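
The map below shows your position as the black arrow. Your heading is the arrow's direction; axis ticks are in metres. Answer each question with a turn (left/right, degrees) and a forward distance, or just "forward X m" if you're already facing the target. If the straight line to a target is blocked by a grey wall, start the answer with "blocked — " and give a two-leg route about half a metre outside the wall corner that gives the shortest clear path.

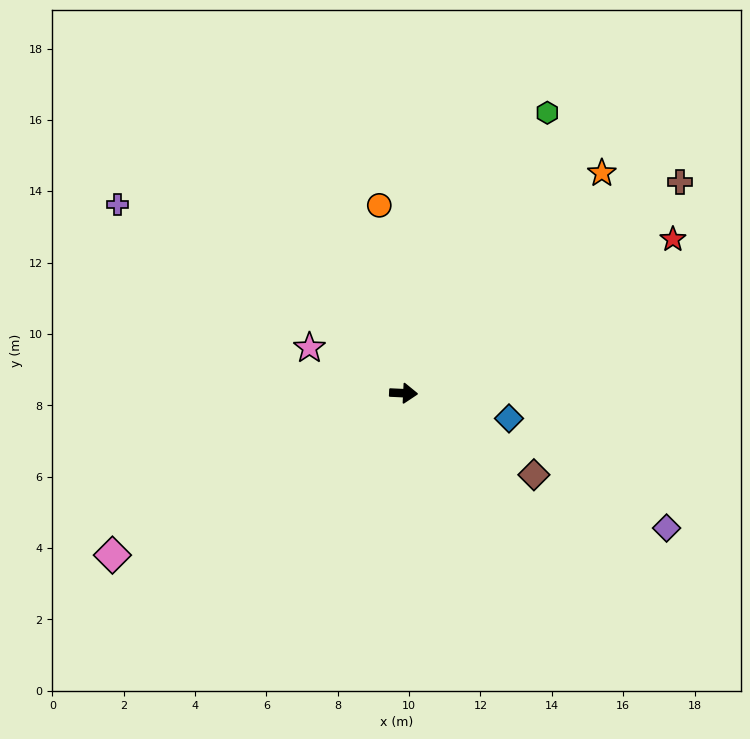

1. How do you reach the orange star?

turn left 51°, forward 8.3 m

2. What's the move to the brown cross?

turn left 40°, forward 9.8 m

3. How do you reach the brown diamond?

turn right 29°, forward 4.3 m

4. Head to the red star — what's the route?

turn left 33°, forward 8.7 m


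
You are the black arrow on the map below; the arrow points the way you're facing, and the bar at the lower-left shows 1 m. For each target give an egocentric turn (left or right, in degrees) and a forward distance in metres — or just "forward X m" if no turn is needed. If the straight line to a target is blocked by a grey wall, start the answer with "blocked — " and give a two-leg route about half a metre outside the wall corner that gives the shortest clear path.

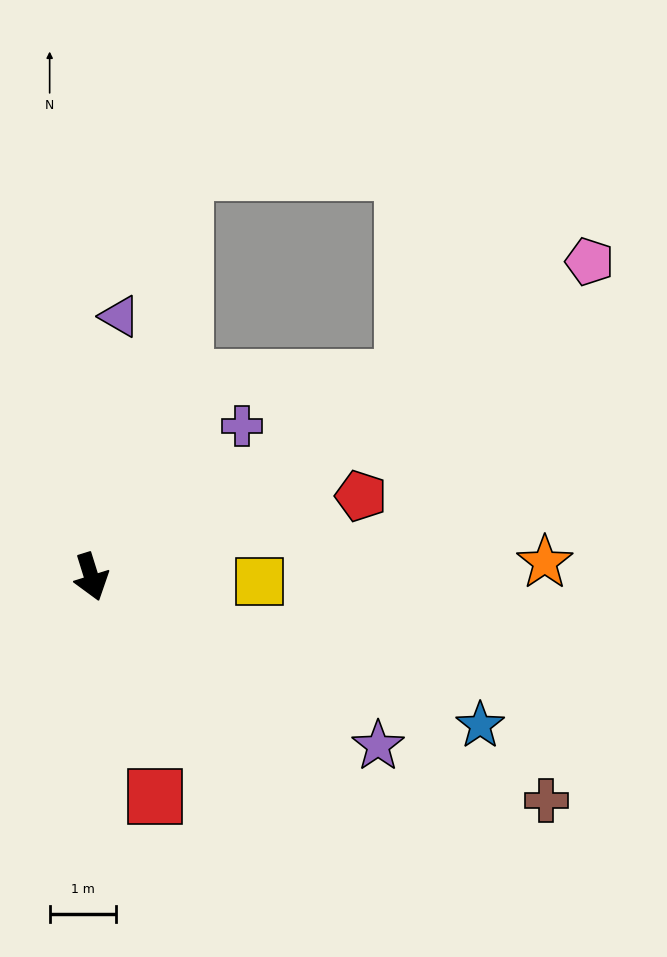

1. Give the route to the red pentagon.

turn left 89°, forward 4.2 m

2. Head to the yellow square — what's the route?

turn left 71°, forward 2.5 m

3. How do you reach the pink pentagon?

turn left 105°, forward 8.9 m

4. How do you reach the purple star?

turn left 42°, forward 5.0 m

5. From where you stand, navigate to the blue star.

turn left 52°, forward 6.3 m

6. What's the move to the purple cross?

turn left 118°, forward 3.2 m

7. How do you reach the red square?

forward 3.4 m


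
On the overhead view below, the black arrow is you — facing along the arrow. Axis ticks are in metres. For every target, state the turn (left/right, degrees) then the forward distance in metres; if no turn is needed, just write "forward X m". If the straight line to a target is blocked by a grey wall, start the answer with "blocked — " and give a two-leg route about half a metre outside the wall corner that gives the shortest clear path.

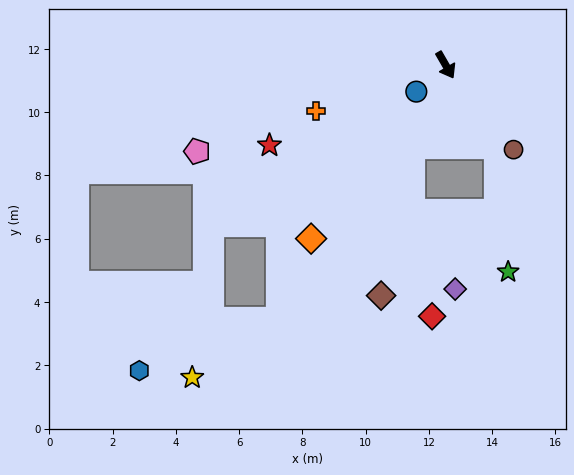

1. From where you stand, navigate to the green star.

blocked — turn left 3°, forward 3.0 m, then turn right 28°, forward 4.0 m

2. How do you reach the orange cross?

turn right 101°, forward 4.3 m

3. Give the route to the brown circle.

turn left 9°, forward 3.4 m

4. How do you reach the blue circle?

turn right 78°, forward 1.3 m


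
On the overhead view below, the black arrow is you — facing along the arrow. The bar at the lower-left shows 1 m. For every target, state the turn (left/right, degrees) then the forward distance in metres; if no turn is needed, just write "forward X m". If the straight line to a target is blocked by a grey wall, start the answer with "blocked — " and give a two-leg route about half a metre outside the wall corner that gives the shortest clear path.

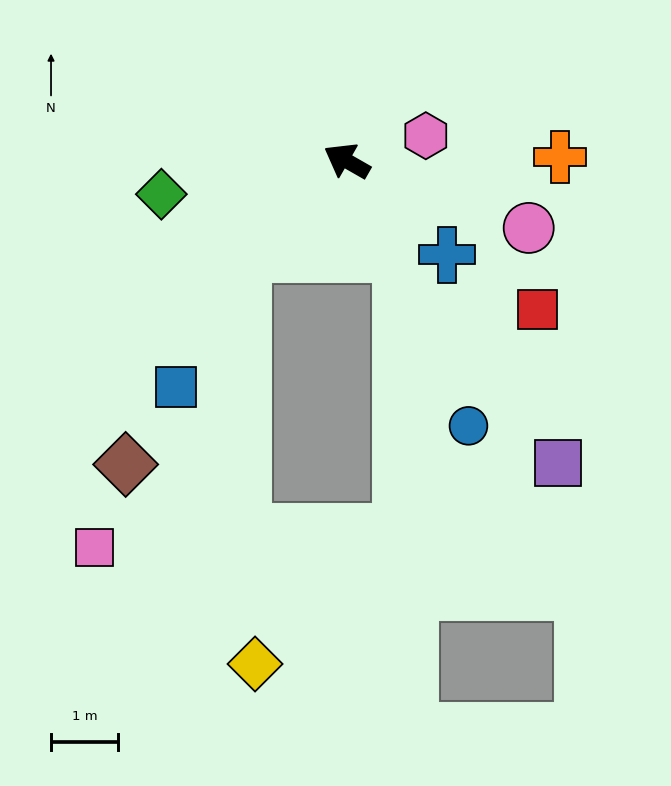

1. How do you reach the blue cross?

turn left 167°, forward 2.0 m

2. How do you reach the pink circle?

turn right 170°, forward 2.9 m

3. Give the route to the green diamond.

turn left 40°, forward 2.8 m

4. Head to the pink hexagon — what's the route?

turn right 133°, forward 1.2 m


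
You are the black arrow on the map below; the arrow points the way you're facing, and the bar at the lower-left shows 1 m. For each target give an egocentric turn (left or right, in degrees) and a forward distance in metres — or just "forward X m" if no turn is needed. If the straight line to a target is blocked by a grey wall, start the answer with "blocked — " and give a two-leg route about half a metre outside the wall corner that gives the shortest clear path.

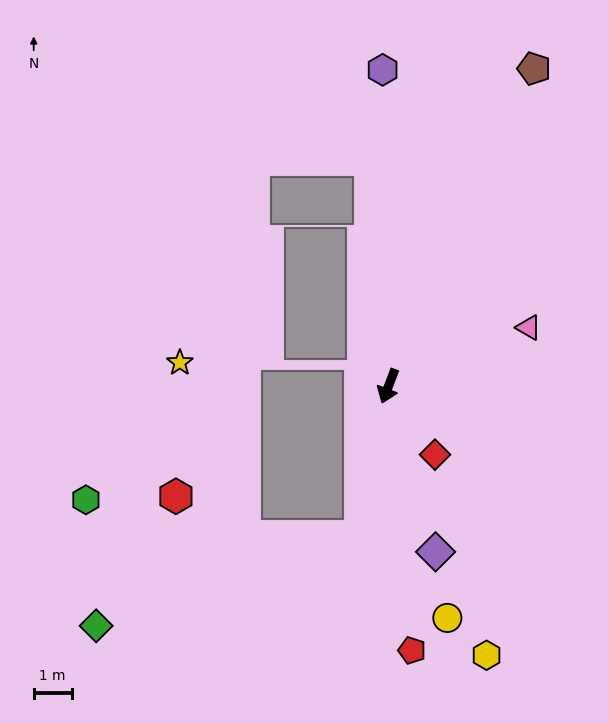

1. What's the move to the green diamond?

blocked — turn left 10°, forward 4.0 m, then turn right 60°, forward 7.3 m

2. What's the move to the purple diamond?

turn left 37°, forward 4.5 m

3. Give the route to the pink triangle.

turn left 134°, forward 4.0 m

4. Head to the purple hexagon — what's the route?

turn right 158°, forward 8.3 m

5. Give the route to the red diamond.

turn left 55°, forward 2.2 m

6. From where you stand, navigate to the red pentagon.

turn left 26°, forward 7.0 m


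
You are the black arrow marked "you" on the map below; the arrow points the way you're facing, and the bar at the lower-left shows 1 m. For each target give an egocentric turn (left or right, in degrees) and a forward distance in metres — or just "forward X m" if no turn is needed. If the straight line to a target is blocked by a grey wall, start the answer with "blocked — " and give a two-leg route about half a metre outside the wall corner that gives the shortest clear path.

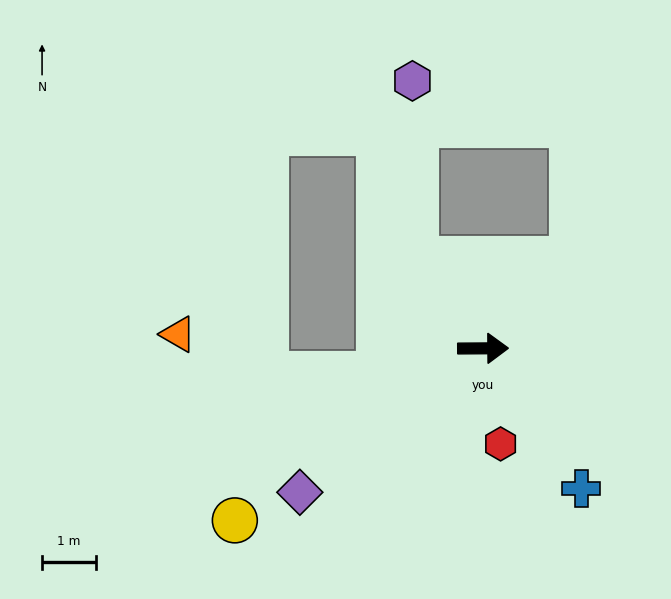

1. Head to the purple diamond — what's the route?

turn right 142°, forward 4.3 m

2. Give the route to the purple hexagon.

blocked — turn left 127°, forward 2.1 m, then turn right 36°, forward 3.3 m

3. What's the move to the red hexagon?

turn right 80°, forward 1.8 m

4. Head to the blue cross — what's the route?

turn right 55°, forward 3.2 m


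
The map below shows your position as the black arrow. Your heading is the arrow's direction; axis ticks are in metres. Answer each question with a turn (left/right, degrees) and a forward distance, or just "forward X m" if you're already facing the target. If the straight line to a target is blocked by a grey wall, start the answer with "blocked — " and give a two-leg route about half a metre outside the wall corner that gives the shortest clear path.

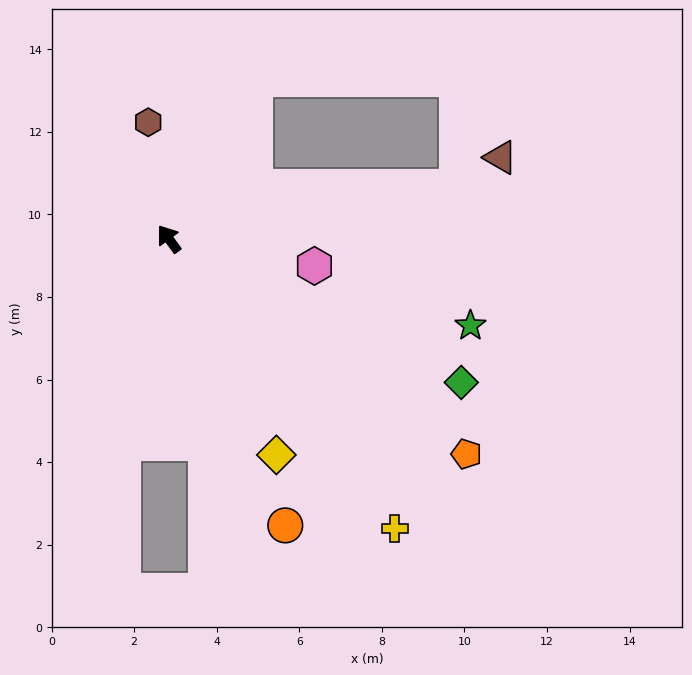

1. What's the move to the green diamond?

turn right 152°, forward 7.9 m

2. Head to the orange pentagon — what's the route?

turn right 162°, forward 8.9 m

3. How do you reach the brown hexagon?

turn right 26°, forward 2.9 m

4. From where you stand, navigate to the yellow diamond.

turn left 170°, forward 5.8 m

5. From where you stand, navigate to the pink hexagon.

turn right 137°, forward 3.6 m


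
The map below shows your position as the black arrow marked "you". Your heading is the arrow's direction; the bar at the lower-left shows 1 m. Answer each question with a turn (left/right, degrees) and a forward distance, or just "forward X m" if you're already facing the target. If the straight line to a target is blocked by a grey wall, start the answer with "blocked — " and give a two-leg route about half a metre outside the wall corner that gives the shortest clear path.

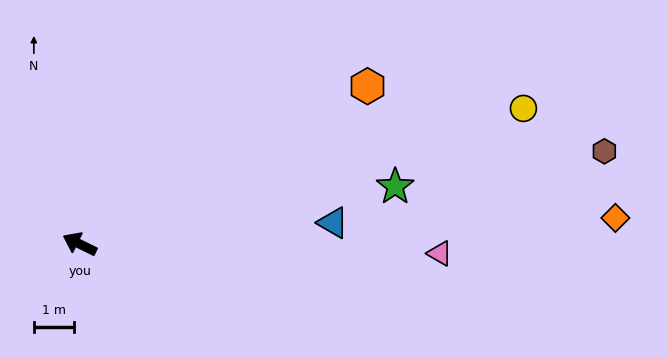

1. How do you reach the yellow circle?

turn right 137°, forward 11.7 m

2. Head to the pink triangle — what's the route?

turn right 155°, forward 9.1 m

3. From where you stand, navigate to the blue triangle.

turn right 149°, forward 6.4 m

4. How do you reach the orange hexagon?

turn right 125°, forward 8.3 m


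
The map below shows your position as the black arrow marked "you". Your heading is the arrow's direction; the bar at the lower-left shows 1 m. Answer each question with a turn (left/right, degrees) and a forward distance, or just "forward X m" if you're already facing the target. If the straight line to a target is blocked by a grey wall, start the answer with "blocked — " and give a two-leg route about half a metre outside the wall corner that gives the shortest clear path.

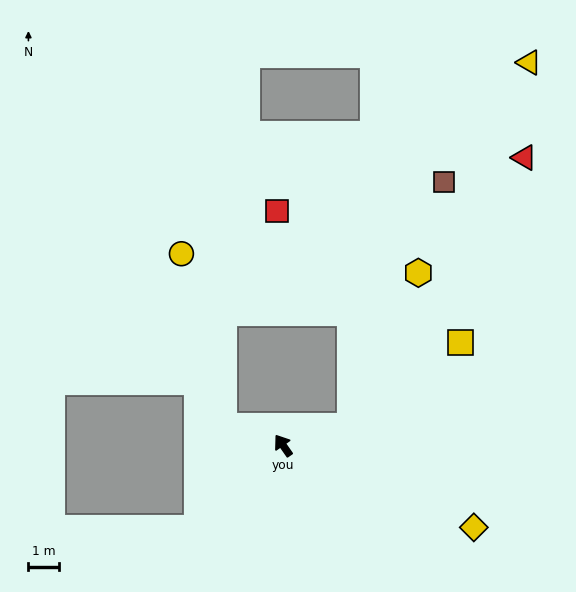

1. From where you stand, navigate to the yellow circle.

blocked — turn left 37°, forward 2.0 m, then turn right 58°, forward 5.7 m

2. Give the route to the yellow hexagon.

blocked — turn right 108°, forward 2.2 m, then turn left 49°, forward 5.4 m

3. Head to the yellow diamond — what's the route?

turn right 148°, forward 6.7 m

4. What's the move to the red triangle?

blocked — turn right 108°, forward 2.2 m, then turn left 40°, forward 10.3 m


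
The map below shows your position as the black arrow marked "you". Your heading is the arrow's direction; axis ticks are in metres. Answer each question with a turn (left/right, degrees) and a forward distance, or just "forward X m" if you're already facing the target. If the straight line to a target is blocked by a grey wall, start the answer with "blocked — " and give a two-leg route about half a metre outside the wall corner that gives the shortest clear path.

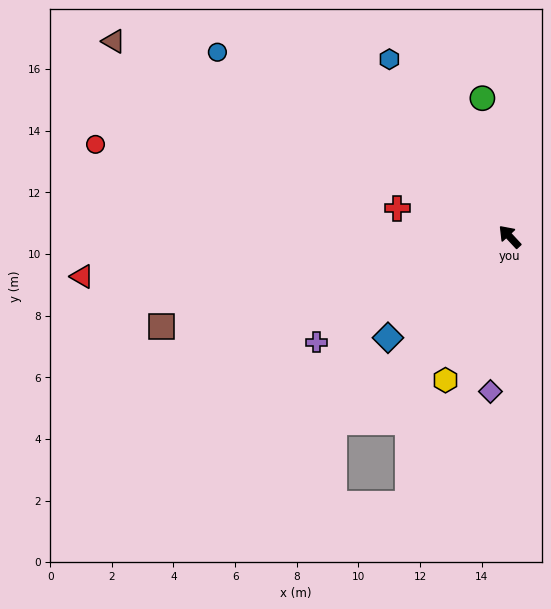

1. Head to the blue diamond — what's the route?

turn left 87°, forward 5.1 m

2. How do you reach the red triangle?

turn left 52°, forward 13.9 m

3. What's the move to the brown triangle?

turn left 21°, forward 14.3 m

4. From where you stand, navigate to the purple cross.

turn left 76°, forward 7.1 m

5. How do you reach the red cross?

turn left 33°, forward 3.8 m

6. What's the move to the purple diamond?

turn left 130°, forward 5.1 m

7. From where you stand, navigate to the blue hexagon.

turn right 9°, forward 7.0 m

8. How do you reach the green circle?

turn right 32°, forward 4.6 m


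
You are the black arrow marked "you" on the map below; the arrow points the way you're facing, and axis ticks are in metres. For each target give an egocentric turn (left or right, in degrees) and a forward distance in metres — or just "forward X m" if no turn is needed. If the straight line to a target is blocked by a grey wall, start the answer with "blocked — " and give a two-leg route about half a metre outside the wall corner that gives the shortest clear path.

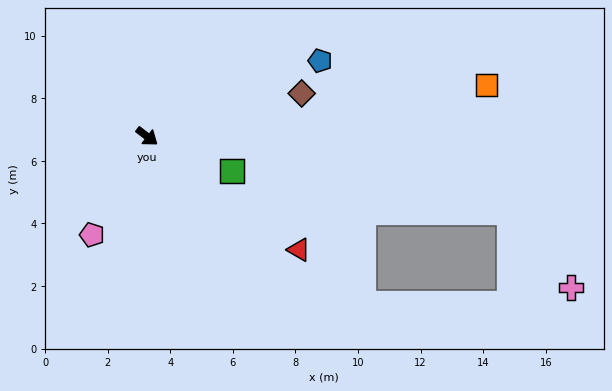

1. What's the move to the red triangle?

forward 6.1 m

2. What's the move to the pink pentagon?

turn right 82°, forward 3.6 m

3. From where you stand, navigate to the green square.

turn left 15°, forward 2.9 m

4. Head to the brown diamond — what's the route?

turn left 53°, forward 5.1 m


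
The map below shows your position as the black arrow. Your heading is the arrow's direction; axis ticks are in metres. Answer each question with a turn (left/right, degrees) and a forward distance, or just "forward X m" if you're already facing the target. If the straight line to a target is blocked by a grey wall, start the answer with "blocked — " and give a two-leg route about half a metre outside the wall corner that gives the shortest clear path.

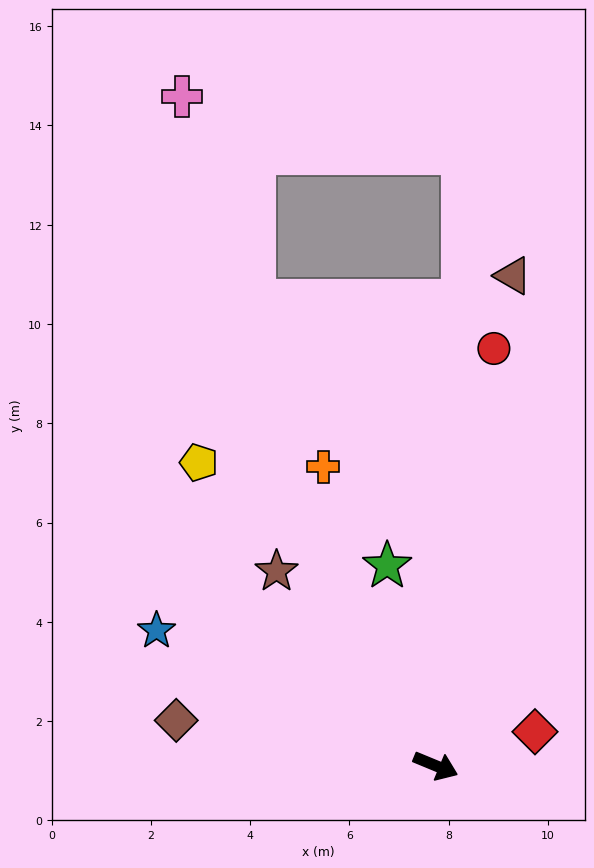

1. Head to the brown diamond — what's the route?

turn right 167°, forward 5.3 m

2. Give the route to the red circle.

turn left 105°, forward 8.5 m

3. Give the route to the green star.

turn left 126°, forward 4.1 m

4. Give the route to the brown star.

turn left 152°, forward 5.1 m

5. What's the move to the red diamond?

turn left 41°, forward 2.1 m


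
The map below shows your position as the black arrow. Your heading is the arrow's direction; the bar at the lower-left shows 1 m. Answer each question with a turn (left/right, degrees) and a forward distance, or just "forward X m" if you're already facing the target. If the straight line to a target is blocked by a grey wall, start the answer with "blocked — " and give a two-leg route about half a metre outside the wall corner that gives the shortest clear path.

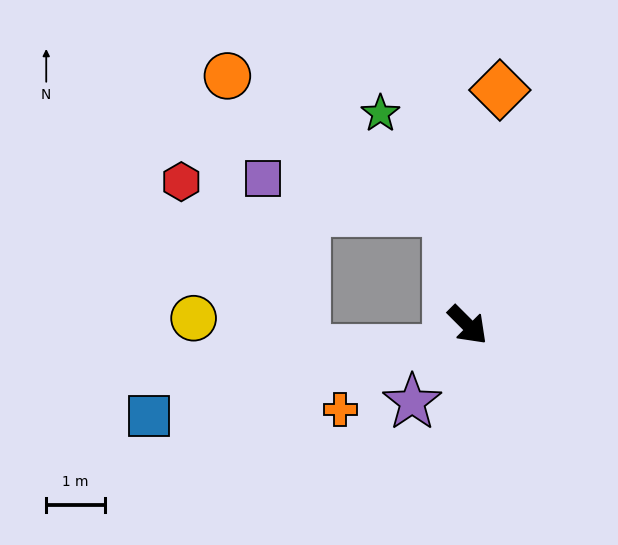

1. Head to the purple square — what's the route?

blocked — turn left 145°, forward 2.0 m, then turn left 70°, forward 3.2 m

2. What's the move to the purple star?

turn right 81°, forward 1.6 m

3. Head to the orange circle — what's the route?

blocked — turn left 145°, forward 2.0 m, then turn left 48°, forward 4.4 m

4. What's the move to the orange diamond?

turn left 127°, forward 4.0 m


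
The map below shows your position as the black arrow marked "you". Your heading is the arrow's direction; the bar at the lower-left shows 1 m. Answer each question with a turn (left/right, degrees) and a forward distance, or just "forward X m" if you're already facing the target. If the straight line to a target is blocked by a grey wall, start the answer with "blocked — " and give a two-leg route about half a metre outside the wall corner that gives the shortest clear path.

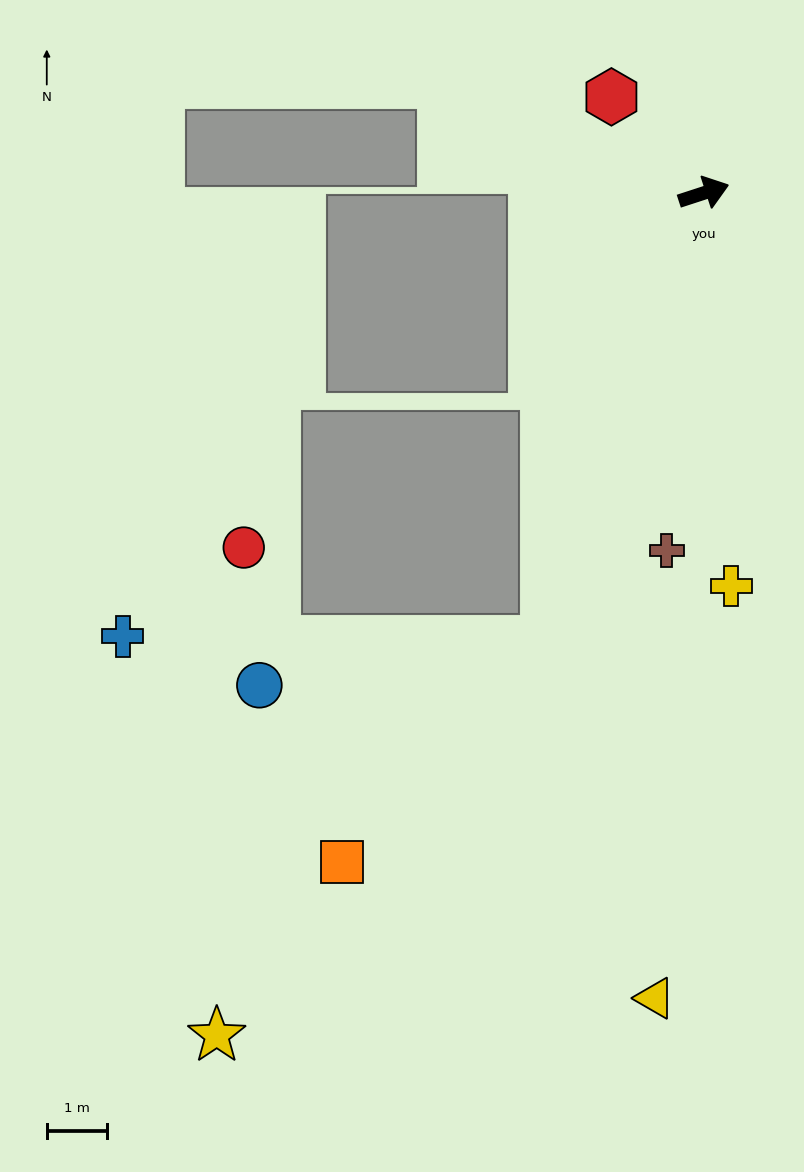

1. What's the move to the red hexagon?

turn left 116°, forward 2.2 m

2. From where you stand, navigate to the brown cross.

turn right 114°, forward 6.0 m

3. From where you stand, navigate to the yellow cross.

turn right 104°, forward 6.6 m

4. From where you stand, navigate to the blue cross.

blocked — turn right 128°, forward 7.9 m, then turn right 71°, forward 7.0 m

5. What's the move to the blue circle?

blocked — turn right 128°, forward 7.9 m, then turn right 61°, forward 4.8 m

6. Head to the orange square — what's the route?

blocked — turn right 128°, forward 7.9 m, then turn right 23°, forward 5.0 m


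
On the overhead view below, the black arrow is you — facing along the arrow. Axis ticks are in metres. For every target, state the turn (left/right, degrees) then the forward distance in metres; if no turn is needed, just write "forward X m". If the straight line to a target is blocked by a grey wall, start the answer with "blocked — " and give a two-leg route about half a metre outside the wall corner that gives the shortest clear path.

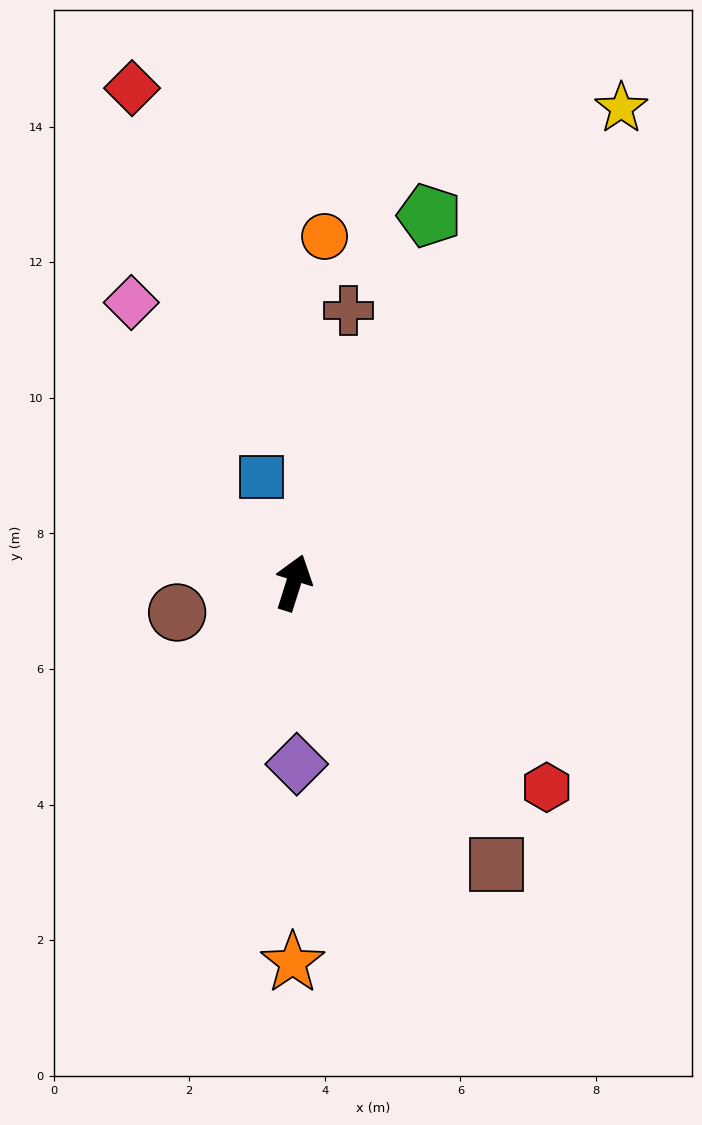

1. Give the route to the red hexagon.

turn right 111°, forward 4.8 m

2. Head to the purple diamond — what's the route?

turn right 161°, forward 2.7 m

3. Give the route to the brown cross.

turn left 6°, forward 4.1 m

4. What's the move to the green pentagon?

turn right 3°, forward 5.8 m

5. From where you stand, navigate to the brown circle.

turn left 122°, forward 1.8 m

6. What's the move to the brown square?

turn right 127°, forward 5.1 m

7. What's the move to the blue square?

turn left 34°, forward 1.6 m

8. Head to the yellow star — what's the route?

turn right 17°, forward 8.5 m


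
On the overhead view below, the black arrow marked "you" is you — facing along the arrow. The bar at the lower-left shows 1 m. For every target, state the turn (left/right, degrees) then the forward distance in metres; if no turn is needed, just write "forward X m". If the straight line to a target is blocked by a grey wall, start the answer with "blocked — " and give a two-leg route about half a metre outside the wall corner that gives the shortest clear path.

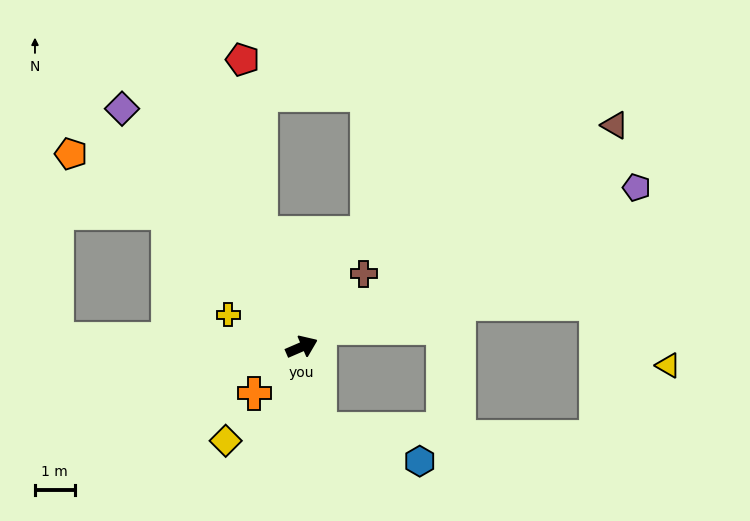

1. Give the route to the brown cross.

turn left 26°, forward 2.4 m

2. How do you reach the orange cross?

turn right 159°, forward 1.7 m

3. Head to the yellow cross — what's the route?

turn left 133°, forward 2.0 m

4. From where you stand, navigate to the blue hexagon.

blocked — turn right 101°, forward 2.1 m, then turn left 60°, forward 2.6 m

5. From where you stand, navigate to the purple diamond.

turn left 104°, forward 7.5 m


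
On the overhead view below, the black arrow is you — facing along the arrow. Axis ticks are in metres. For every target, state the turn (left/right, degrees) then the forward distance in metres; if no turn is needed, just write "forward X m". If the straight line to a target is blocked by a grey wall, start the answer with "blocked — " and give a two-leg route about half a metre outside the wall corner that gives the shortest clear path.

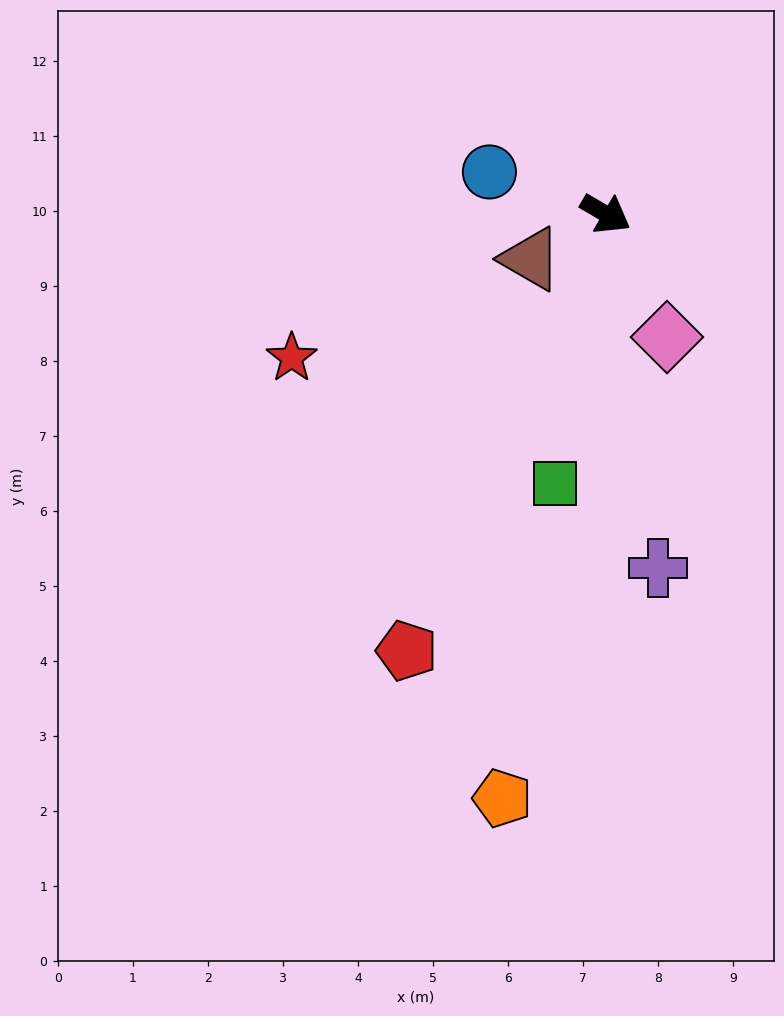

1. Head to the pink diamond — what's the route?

turn right 33°, forward 1.8 m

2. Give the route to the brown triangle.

turn right 119°, forward 1.2 m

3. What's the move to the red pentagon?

turn right 84°, forward 6.4 m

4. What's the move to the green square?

turn right 70°, forward 3.7 m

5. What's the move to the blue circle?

turn right 170°, forward 1.7 m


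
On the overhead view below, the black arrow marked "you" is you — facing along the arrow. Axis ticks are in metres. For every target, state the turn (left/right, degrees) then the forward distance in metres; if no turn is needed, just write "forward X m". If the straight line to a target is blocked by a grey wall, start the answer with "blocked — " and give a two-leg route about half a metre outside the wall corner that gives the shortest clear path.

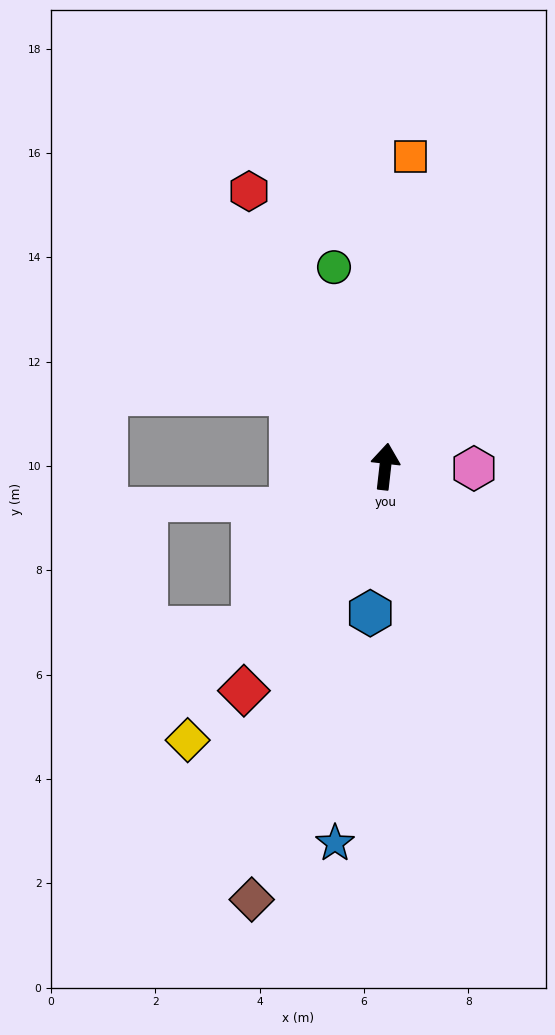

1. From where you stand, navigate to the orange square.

forward 6.0 m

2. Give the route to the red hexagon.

turn left 33°, forward 5.9 m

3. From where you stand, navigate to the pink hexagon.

turn right 85°, forward 1.7 m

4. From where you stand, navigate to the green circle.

turn left 21°, forward 3.9 m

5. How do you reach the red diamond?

turn left 154°, forward 5.1 m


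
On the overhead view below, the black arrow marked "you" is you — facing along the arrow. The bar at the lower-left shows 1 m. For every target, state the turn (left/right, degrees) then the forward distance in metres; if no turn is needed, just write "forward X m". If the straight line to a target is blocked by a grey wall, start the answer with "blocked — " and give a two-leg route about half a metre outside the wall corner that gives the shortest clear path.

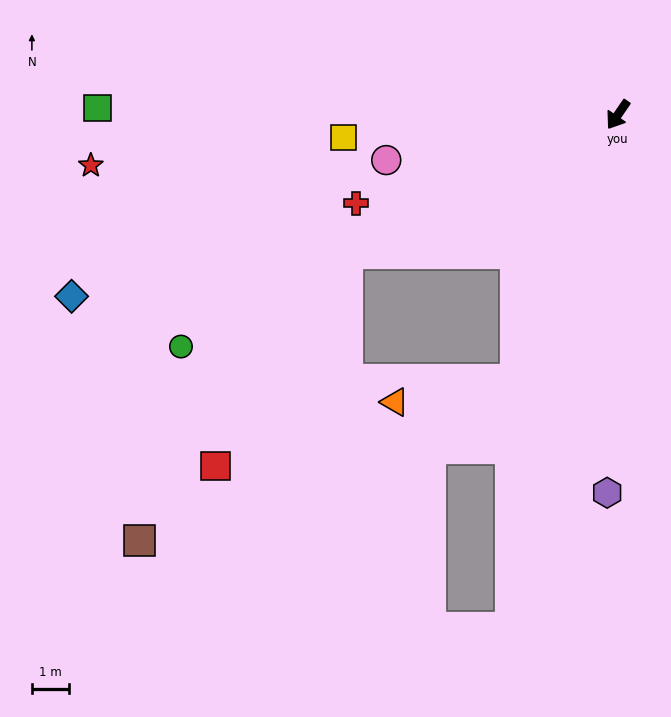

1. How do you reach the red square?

blocked — turn right 29°, forward 8.1 m, then turn left 32°, forward 6.7 m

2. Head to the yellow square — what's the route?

turn right 51°, forward 7.4 m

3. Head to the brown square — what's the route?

blocked — turn left 13°, forward 7.6 m, then turn right 45°, forward 10.9 m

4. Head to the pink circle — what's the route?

turn right 44°, forward 6.3 m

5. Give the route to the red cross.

turn right 37°, forward 7.4 m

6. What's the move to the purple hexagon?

turn left 33°, forward 10.1 m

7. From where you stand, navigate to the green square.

turn right 56°, forward 13.9 m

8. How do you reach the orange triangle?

blocked — turn left 13°, forward 7.6 m, then turn right 58°, forward 3.3 m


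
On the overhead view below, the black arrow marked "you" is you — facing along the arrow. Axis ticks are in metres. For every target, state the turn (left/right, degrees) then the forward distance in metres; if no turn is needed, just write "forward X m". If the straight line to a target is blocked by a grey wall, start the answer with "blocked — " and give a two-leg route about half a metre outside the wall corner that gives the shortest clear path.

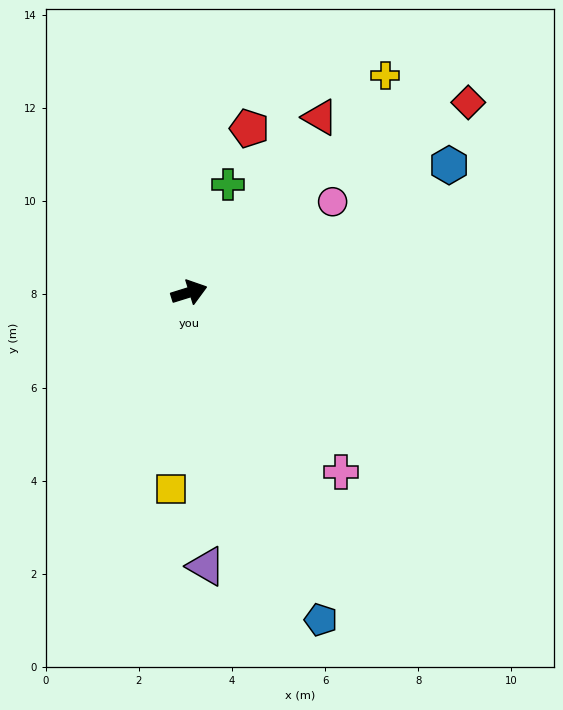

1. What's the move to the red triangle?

turn left 36°, forward 4.7 m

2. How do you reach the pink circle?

turn left 15°, forward 3.6 m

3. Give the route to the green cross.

turn left 53°, forward 2.5 m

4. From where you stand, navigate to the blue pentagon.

turn right 85°, forward 7.6 m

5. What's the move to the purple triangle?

turn right 104°, forward 5.9 m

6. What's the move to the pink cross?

turn right 67°, forward 5.1 m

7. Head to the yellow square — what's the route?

turn right 112°, forward 4.2 m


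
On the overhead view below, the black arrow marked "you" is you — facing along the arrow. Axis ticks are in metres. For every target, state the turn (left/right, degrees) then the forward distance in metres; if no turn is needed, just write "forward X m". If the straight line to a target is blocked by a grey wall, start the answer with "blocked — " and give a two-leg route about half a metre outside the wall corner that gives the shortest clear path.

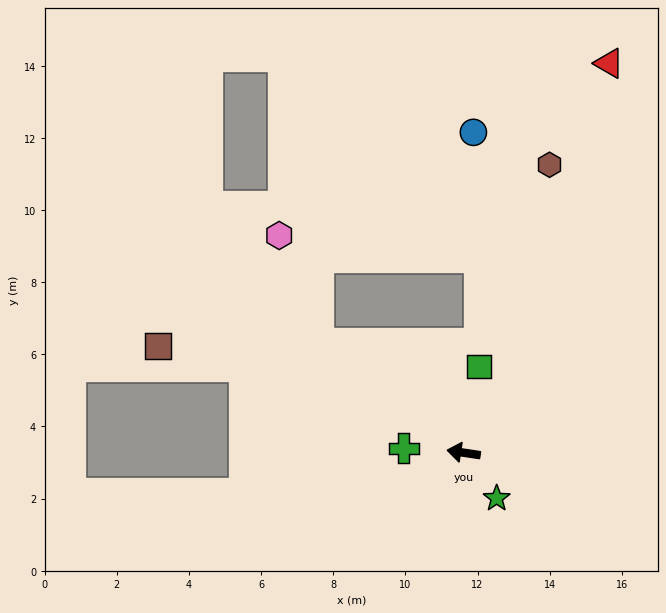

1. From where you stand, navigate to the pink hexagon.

blocked — turn right 29°, forward 5.0 m, then turn right 32°, forward 3.2 m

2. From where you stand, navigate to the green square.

turn right 92°, forward 2.4 m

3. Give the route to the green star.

turn left 135°, forward 1.6 m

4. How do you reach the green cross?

turn left 4°, forward 1.7 m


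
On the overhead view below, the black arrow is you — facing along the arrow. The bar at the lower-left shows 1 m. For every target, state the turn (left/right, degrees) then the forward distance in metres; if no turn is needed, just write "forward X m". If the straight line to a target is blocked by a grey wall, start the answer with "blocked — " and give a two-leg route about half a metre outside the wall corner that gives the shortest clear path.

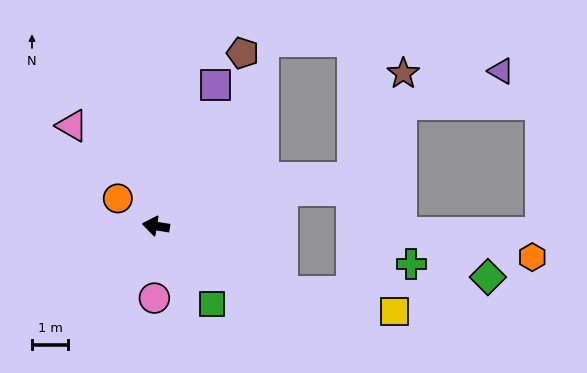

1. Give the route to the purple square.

turn right 104°, forward 4.2 m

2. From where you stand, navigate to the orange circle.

turn right 27°, forward 1.3 m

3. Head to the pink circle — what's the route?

turn left 98°, forward 2.0 m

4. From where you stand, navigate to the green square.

turn left 135°, forward 2.7 m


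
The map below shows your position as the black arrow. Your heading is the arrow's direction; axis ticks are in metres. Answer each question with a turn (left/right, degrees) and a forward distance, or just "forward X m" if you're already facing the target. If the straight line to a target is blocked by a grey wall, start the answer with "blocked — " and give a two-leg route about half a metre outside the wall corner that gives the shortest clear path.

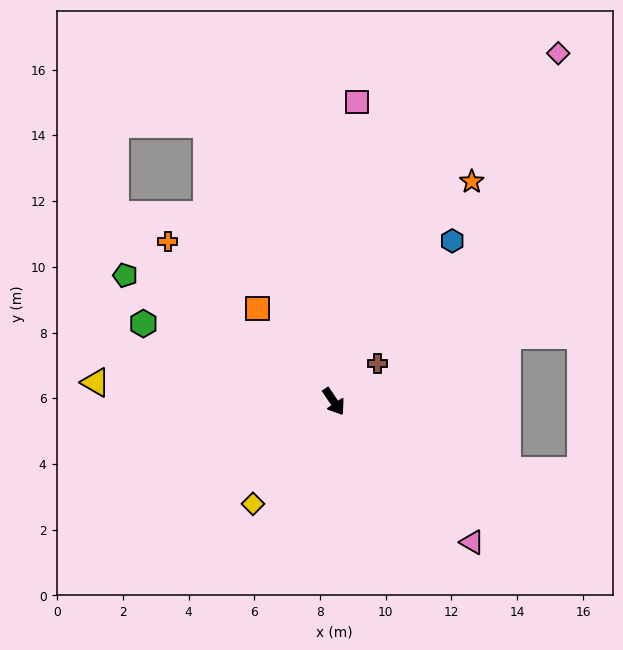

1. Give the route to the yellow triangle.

turn right 129°, forward 7.3 m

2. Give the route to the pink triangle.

turn left 11°, forward 6.0 m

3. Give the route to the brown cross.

turn left 97°, forward 1.8 m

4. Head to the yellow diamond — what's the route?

turn right 72°, forward 4.0 m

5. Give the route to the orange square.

turn right 174°, forward 3.7 m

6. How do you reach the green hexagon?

turn right 146°, forward 6.3 m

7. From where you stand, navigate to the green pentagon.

turn right 155°, forward 7.4 m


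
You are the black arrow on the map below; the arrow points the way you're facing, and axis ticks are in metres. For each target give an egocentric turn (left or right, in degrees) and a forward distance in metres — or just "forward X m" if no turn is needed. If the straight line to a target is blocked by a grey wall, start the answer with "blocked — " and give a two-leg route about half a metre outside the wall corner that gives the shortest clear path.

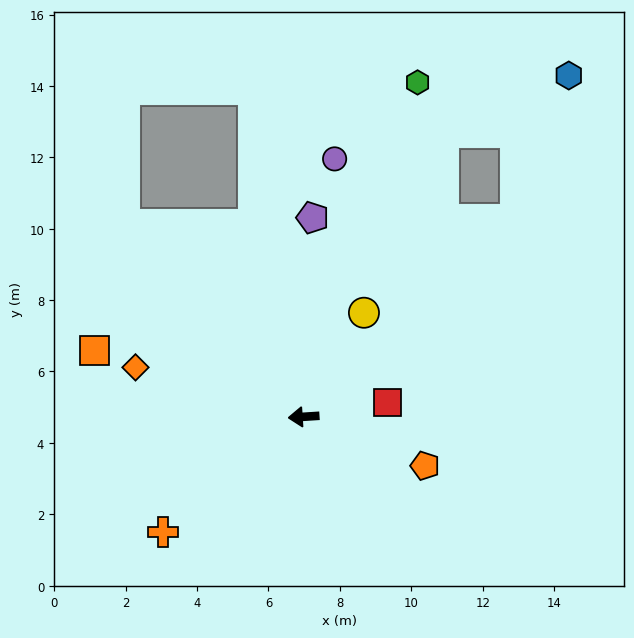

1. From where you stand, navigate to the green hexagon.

turn right 112°, forward 9.9 m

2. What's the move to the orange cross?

turn left 36°, forward 5.1 m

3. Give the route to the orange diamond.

turn right 20°, forward 4.9 m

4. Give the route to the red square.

turn right 174°, forward 2.4 m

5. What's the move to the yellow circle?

turn right 124°, forward 3.4 m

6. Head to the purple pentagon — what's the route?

turn right 96°, forward 5.6 m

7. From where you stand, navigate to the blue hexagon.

blocked — turn right 141°, forward 8.1 m, then turn left 27°, forward 4.3 m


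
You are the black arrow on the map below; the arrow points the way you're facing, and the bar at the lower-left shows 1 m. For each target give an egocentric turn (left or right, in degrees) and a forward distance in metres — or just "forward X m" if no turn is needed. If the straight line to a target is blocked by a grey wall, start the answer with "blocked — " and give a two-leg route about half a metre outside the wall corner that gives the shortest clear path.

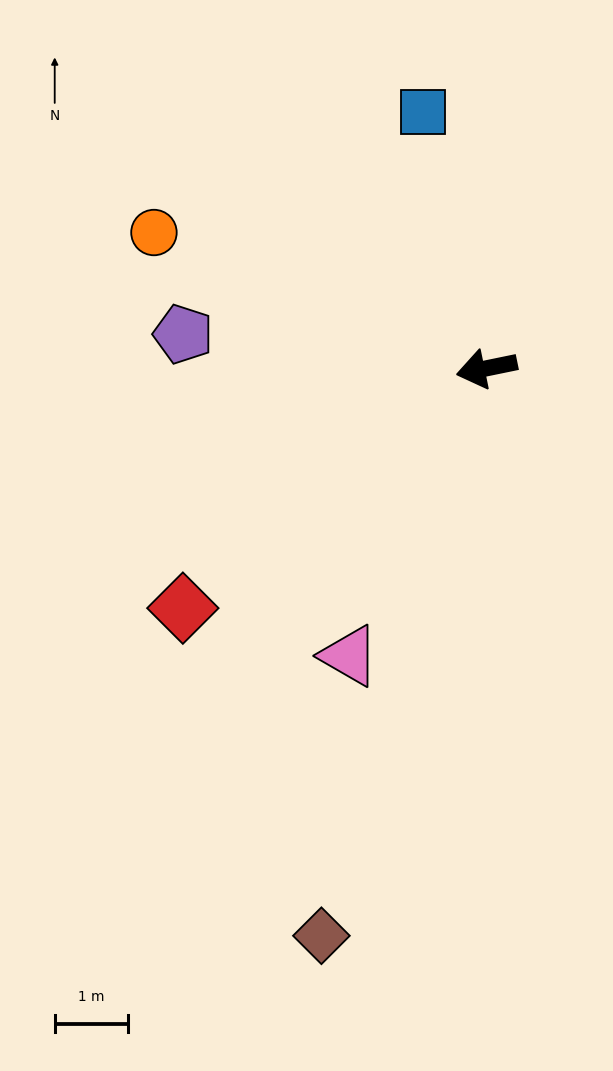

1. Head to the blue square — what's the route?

turn right 88°, forward 3.6 m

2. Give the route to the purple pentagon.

turn right 18°, forward 4.2 m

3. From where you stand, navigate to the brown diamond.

turn left 62°, forward 8.1 m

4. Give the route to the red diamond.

turn left 27°, forward 5.3 m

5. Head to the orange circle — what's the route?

turn right 34°, forward 4.9 m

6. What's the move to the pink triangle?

turn left 53°, forward 4.4 m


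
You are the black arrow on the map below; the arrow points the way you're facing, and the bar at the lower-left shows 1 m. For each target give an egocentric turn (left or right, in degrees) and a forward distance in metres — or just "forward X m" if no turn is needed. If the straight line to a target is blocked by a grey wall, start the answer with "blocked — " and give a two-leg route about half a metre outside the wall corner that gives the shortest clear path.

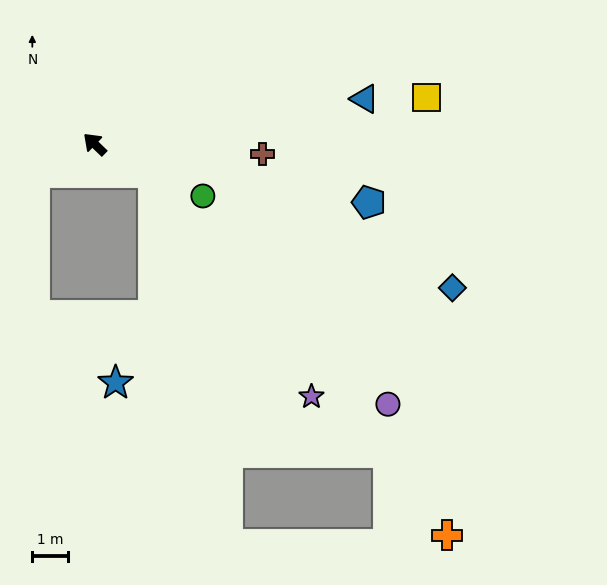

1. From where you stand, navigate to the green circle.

turn right 162°, forward 3.4 m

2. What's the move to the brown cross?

turn right 139°, forward 4.7 m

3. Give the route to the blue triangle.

turn right 127°, forward 7.7 m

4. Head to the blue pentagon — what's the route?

turn right 148°, forward 7.8 m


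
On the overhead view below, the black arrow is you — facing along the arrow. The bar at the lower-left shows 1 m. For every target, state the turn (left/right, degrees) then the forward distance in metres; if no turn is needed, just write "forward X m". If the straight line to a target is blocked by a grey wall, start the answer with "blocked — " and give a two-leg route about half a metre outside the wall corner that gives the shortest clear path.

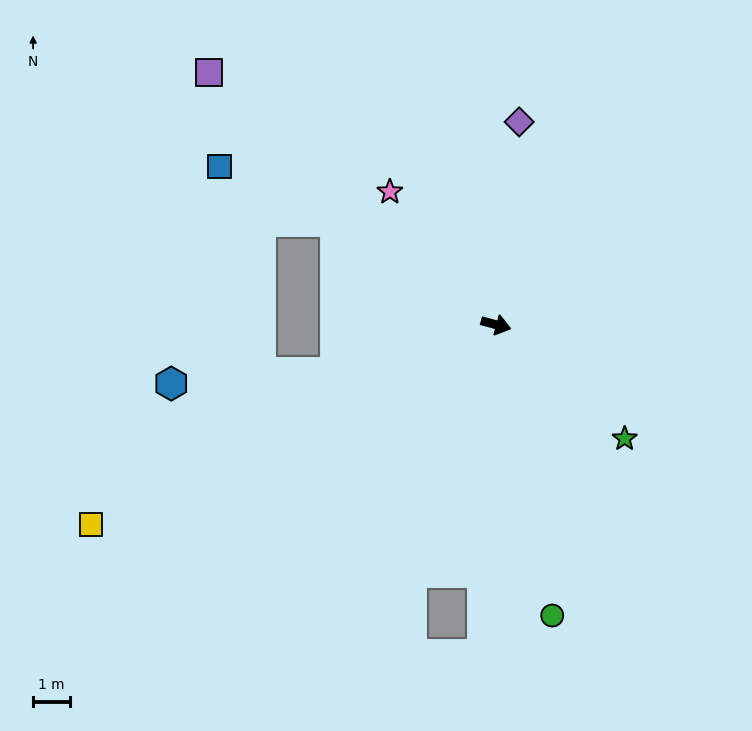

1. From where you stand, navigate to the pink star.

turn left 144°, forward 4.6 m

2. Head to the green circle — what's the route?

turn right 64°, forward 8.0 m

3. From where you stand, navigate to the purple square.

turn left 154°, forward 10.3 m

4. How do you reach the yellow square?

turn right 138°, forward 12.2 m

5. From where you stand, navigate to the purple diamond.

turn left 99°, forward 5.5 m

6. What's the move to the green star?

turn right 26°, forward 4.7 m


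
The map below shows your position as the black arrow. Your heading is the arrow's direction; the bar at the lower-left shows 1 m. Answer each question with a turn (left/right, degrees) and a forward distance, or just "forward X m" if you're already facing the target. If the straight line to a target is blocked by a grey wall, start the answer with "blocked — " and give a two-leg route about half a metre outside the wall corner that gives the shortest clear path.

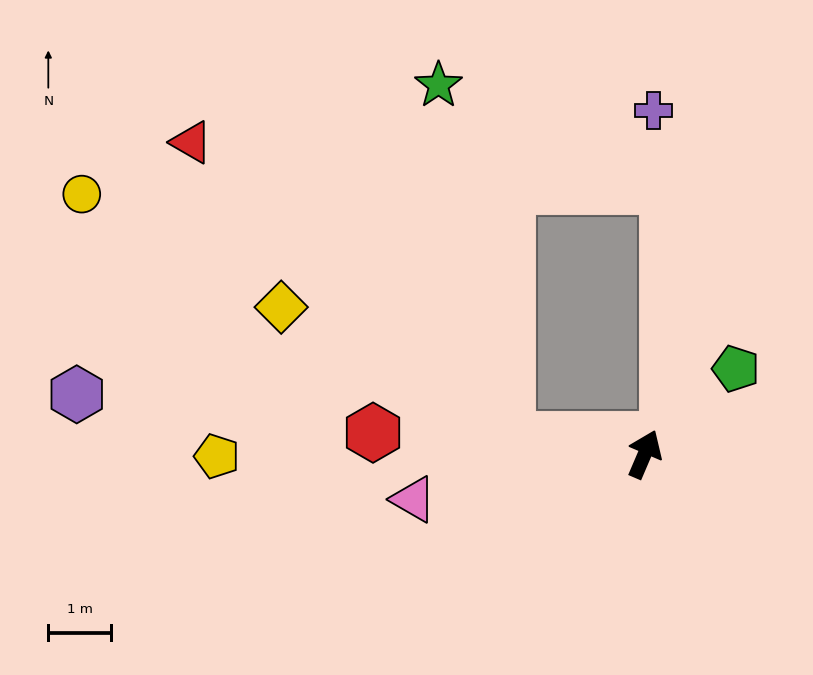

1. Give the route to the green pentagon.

turn right 24°, forward 2.0 m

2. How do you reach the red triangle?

blocked — turn left 106°, forward 2.2 m, then turn right 36°, forward 6.9 m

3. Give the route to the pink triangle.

turn left 124°, forward 3.8 m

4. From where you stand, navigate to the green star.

blocked — turn left 106°, forward 2.2 m, then turn right 72°, forward 5.7 m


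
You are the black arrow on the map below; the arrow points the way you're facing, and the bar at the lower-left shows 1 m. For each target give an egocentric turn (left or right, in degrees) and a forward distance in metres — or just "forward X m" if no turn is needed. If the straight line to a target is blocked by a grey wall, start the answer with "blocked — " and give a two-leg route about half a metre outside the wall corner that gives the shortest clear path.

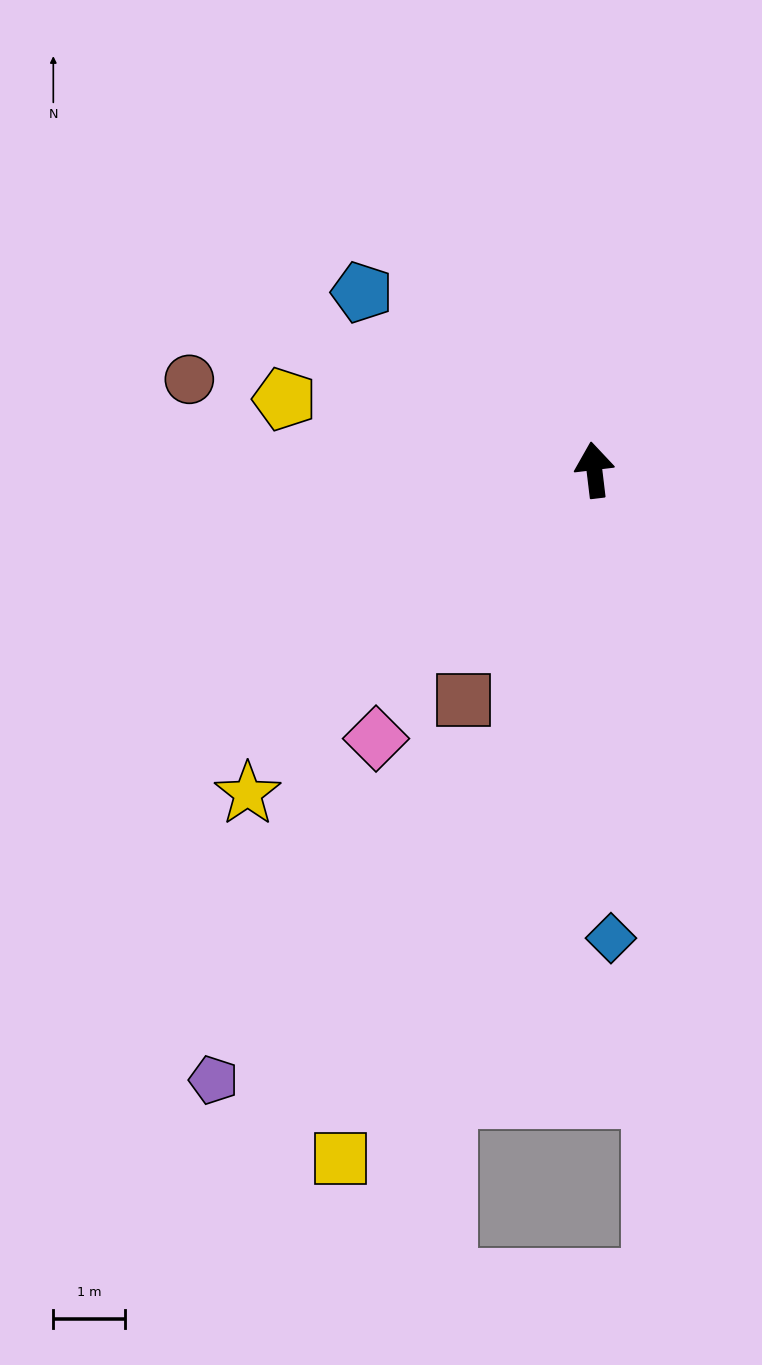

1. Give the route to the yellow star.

turn left 126°, forward 6.6 m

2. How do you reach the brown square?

turn left 144°, forward 3.7 m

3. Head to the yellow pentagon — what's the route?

turn left 70°, forward 4.4 m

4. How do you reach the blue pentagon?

turn left 46°, forward 4.1 m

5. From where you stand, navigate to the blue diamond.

turn left 175°, forward 6.5 m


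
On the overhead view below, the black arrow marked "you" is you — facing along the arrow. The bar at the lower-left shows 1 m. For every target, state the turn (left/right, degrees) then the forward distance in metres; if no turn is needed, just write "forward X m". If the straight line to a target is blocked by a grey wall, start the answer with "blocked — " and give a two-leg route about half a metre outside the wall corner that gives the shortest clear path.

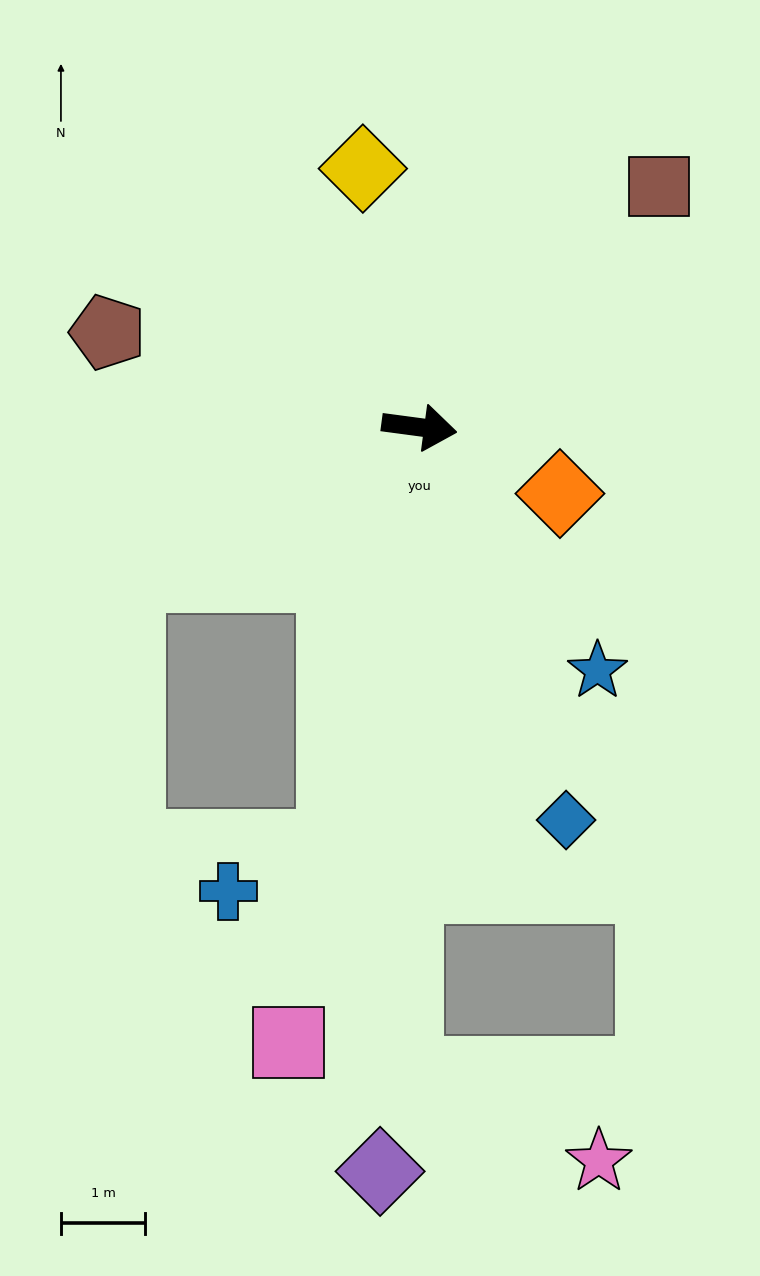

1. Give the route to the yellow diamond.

turn left 110°, forward 3.1 m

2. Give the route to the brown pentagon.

turn left 171°, forward 3.9 m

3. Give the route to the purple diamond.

turn right 85°, forward 8.8 m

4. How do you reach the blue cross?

blocked — turn right 94°, forward 5.1 m, then turn right 55°, forward 1.4 m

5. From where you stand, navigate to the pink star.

blocked — turn right 83°, forward 7.7 m, then turn left 66°, forward 2.5 m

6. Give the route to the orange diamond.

turn right 18°, forward 1.8 m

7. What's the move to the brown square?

turn left 53°, forward 4.0 m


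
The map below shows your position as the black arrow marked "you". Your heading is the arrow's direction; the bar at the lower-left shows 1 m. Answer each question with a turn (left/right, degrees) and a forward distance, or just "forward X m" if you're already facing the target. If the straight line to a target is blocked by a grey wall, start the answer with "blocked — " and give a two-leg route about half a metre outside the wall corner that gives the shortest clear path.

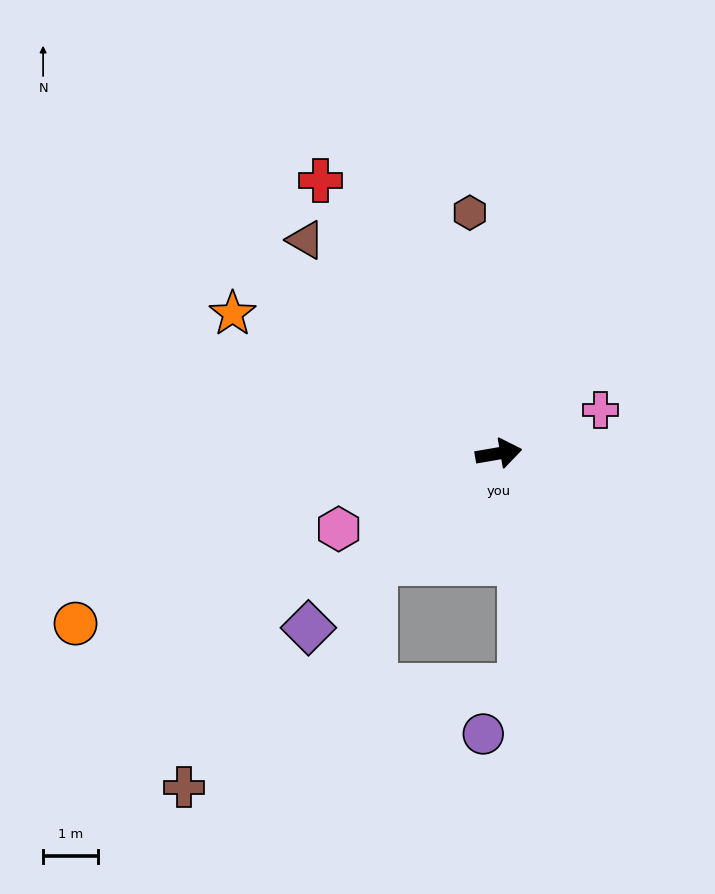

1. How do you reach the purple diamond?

turn right 147°, forward 4.7 m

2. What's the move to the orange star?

turn left 143°, forward 5.5 m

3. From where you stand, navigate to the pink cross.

turn left 13°, forward 2.0 m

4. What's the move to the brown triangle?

turn left 122°, forward 5.3 m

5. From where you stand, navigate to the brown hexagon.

turn left 87°, forward 4.4 m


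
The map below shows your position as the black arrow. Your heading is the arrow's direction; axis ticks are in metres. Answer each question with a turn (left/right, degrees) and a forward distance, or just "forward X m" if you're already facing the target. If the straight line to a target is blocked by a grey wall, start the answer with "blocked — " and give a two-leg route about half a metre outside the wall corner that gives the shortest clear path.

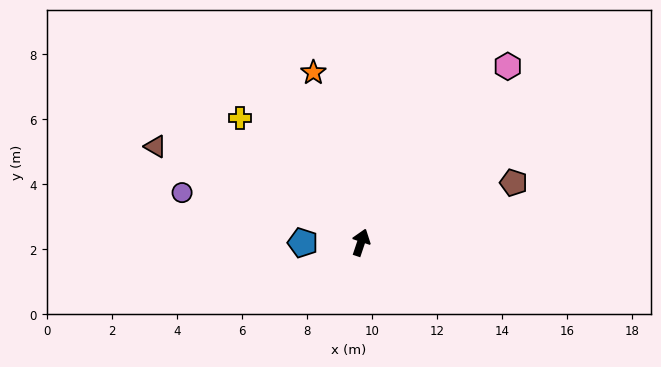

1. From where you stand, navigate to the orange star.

turn left 34°, forward 5.4 m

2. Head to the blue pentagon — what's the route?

turn left 109°, forward 1.8 m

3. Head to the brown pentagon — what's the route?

turn right 50°, forward 5.0 m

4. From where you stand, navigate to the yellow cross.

turn left 63°, forward 5.3 m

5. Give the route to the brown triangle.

turn left 84°, forward 7.0 m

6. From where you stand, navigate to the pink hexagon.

turn right 21°, forward 7.1 m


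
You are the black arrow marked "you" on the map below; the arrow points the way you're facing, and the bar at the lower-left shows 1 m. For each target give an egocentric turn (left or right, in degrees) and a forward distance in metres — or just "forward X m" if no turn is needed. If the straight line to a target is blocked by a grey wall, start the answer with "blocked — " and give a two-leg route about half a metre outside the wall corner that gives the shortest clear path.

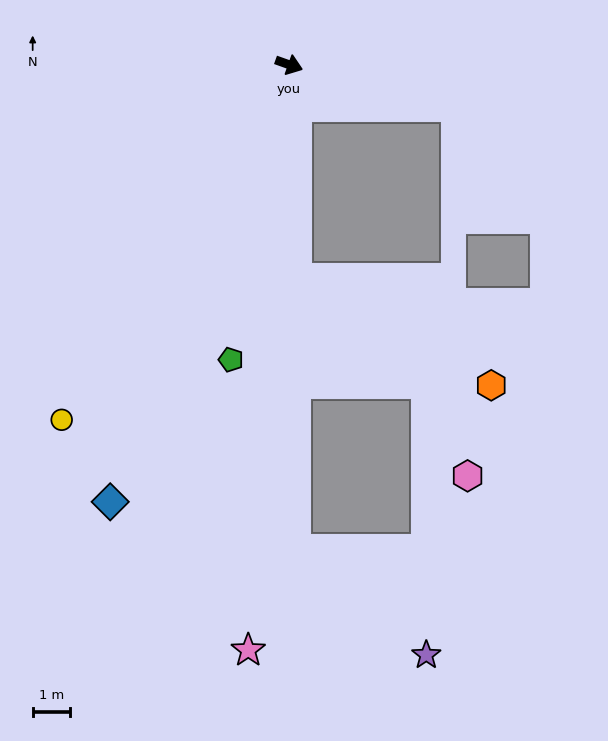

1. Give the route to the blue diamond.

turn right 93°, forward 12.7 m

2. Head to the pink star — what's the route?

turn right 74°, forward 15.8 m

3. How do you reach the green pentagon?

turn right 82°, forward 8.1 m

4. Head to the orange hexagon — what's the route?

blocked — turn right 68°, forward 5.8 m, then turn left 59°, forward 6.0 m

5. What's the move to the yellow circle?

turn right 103°, forward 11.4 m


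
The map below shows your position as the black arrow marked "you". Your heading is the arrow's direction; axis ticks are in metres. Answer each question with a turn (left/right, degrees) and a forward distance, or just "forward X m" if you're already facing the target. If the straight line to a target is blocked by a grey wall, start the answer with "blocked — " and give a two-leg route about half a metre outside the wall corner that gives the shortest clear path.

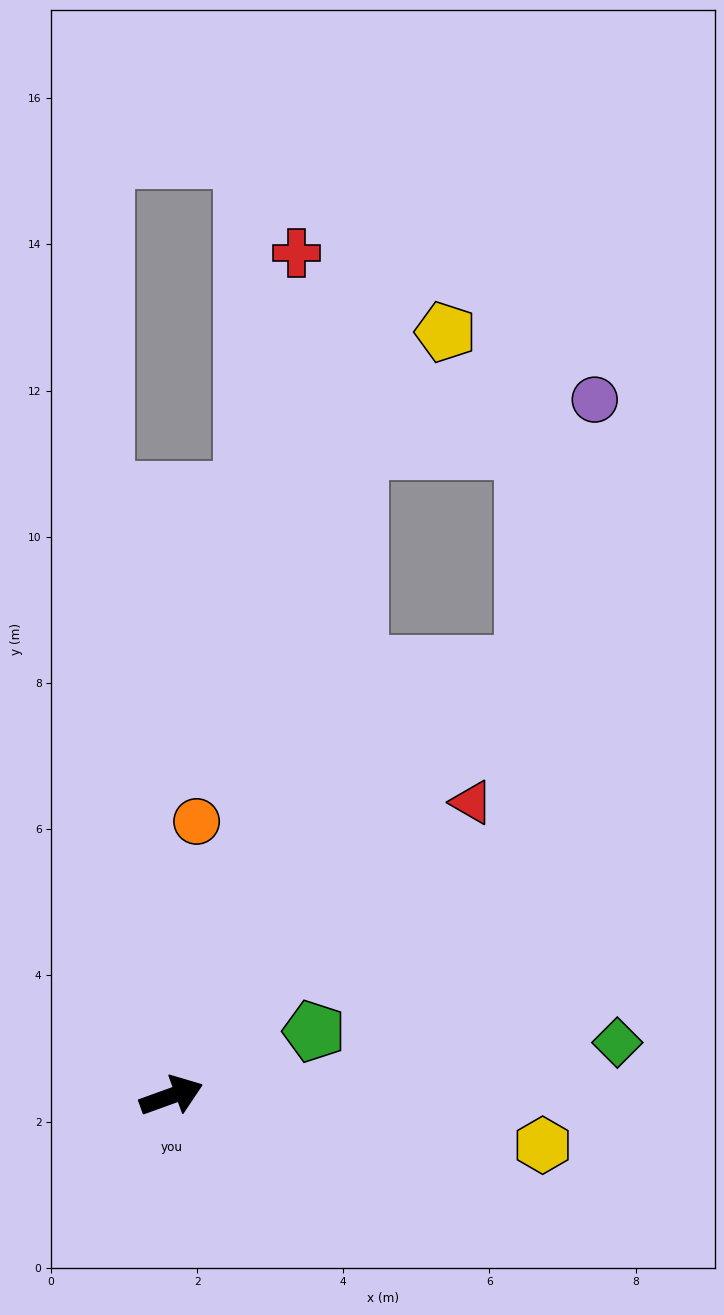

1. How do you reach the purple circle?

blocked — turn left 31°, forward 7.6 m, then turn left 25°, forward 3.8 m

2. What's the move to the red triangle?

turn left 24°, forward 5.7 m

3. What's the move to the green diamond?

turn right 13°, forward 6.1 m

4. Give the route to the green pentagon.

turn left 4°, forward 2.1 m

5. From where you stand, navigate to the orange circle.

turn left 65°, forward 3.8 m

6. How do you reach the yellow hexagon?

turn right 27°, forward 5.1 m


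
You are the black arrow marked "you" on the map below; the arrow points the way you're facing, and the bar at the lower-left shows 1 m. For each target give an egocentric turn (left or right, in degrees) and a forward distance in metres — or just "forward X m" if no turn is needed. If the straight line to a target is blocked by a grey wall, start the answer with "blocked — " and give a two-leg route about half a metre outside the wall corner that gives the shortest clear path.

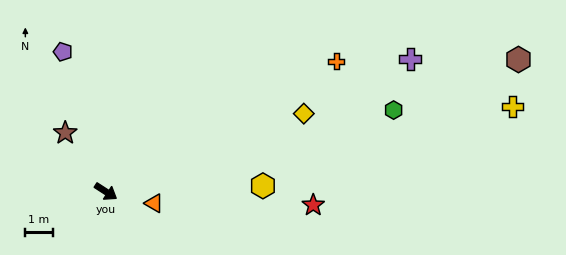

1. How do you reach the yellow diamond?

turn left 54°, forward 7.7 m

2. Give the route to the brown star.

turn left 158°, forward 2.6 m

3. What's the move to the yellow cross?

turn left 45°, forward 15.1 m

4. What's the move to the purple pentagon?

turn left 140°, forward 5.3 m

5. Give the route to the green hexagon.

turn left 49°, forward 10.9 m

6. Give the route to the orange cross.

turn left 62°, forward 9.6 m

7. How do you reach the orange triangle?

turn left 19°, forward 1.8 m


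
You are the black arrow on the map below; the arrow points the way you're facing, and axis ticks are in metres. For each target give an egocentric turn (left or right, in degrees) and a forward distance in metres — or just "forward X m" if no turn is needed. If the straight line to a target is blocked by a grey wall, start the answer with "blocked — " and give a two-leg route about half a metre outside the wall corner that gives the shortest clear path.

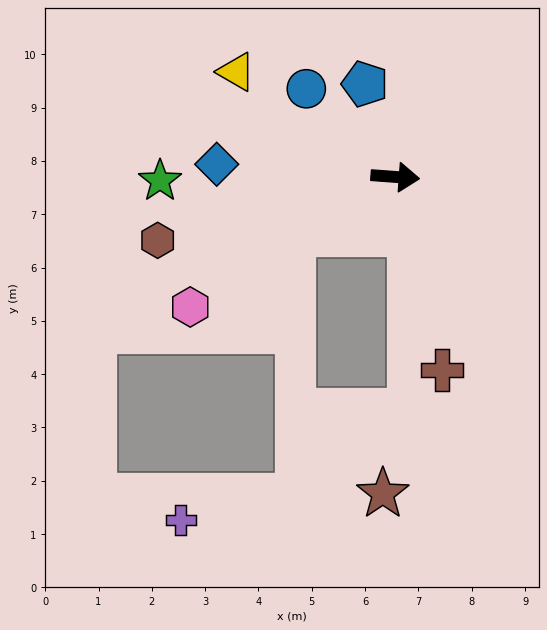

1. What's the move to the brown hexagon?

turn right 161°, forward 4.6 m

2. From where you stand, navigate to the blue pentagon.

turn left 112°, forward 1.8 m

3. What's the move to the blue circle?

turn left 139°, forward 2.3 m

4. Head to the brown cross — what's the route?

turn right 72°, forward 3.7 m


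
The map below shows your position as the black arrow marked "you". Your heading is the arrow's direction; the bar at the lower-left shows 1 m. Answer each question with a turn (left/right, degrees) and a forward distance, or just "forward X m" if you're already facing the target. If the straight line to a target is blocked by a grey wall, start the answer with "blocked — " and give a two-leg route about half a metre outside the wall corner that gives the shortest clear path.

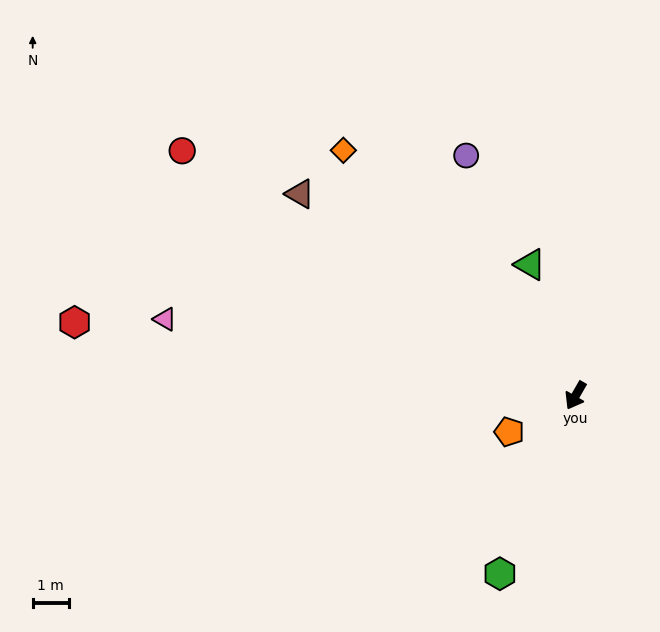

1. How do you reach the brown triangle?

turn right 96°, forward 9.5 m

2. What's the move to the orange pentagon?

turn right 31°, forward 2.1 m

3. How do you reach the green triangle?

turn right 131°, forward 3.9 m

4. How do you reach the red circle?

turn right 92°, forward 12.9 m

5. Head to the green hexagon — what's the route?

turn left 7°, forward 5.4 m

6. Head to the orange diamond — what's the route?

turn right 107°, forward 9.4 m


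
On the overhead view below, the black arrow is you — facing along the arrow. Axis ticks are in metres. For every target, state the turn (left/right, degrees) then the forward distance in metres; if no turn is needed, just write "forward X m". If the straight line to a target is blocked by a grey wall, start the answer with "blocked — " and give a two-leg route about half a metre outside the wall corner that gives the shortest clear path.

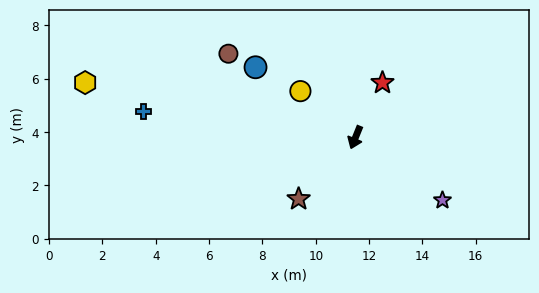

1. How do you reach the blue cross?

turn right 75°, forward 8.0 m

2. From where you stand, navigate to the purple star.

turn left 76°, forward 4.0 m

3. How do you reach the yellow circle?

turn right 108°, forward 2.7 m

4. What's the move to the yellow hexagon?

turn right 79°, forward 10.3 m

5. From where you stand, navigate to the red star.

turn left 176°, forward 2.3 m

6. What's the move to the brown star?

turn right 21°, forward 3.1 m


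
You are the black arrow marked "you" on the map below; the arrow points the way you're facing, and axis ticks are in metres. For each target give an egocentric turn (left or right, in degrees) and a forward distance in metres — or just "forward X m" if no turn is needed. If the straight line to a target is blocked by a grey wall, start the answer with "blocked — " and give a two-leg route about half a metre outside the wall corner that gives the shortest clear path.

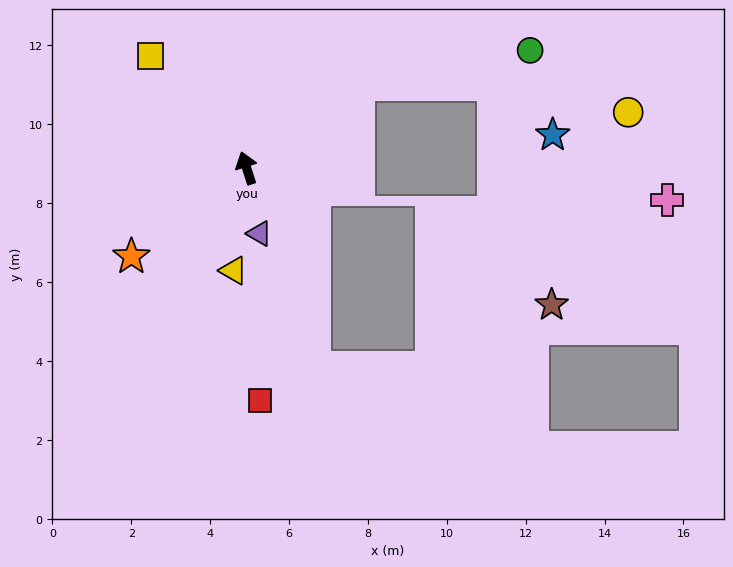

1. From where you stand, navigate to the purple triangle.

turn left 173°, forward 1.7 m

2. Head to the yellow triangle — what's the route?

turn left 155°, forward 2.6 m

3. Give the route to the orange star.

turn left 110°, forward 3.7 m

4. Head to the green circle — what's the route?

blocked — turn right 71°, forward 3.5 m, then turn right 26°, forward 4.4 m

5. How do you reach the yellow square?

turn left 23°, forward 3.7 m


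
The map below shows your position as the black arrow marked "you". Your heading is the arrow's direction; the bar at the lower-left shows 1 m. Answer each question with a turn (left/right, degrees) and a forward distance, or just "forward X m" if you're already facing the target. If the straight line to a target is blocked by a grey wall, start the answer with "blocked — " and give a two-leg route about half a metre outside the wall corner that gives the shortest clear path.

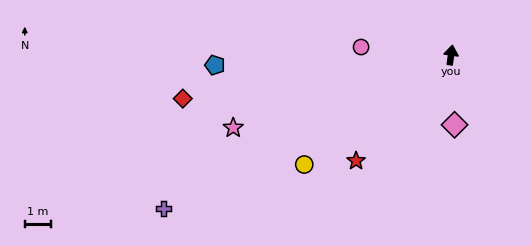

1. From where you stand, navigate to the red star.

turn left 146°, forward 5.4 m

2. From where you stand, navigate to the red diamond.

turn left 107°, forward 10.3 m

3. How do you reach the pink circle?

turn left 93°, forward 3.4 m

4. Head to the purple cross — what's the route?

turn left 126°, forward 12.3 m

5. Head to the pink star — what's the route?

turn left 116°, forward 8.7 m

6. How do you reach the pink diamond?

turn right 169°, forward 2.6 m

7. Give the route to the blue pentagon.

turn left 100°, forward 8.9 m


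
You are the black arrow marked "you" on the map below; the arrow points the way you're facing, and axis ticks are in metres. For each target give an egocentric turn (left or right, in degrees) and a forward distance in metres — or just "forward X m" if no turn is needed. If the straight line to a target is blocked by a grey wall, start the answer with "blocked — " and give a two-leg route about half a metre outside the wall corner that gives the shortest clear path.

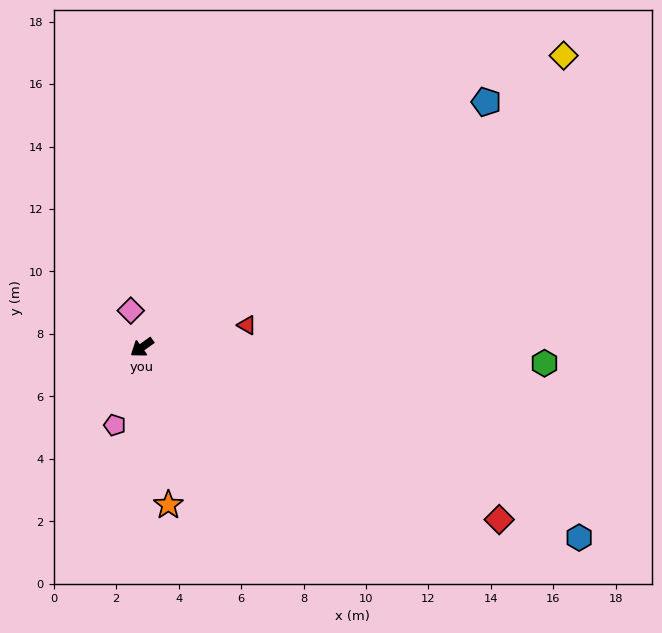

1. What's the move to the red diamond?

turn left 119°, forward 12.7 m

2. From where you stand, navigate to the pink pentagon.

turn left 35°, forward 2.6 m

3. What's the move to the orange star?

turn left 64°, forward 5.1 m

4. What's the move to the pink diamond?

turn right 109°, forward 1.2 m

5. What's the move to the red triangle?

turn left 156°, forward 3.4 m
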